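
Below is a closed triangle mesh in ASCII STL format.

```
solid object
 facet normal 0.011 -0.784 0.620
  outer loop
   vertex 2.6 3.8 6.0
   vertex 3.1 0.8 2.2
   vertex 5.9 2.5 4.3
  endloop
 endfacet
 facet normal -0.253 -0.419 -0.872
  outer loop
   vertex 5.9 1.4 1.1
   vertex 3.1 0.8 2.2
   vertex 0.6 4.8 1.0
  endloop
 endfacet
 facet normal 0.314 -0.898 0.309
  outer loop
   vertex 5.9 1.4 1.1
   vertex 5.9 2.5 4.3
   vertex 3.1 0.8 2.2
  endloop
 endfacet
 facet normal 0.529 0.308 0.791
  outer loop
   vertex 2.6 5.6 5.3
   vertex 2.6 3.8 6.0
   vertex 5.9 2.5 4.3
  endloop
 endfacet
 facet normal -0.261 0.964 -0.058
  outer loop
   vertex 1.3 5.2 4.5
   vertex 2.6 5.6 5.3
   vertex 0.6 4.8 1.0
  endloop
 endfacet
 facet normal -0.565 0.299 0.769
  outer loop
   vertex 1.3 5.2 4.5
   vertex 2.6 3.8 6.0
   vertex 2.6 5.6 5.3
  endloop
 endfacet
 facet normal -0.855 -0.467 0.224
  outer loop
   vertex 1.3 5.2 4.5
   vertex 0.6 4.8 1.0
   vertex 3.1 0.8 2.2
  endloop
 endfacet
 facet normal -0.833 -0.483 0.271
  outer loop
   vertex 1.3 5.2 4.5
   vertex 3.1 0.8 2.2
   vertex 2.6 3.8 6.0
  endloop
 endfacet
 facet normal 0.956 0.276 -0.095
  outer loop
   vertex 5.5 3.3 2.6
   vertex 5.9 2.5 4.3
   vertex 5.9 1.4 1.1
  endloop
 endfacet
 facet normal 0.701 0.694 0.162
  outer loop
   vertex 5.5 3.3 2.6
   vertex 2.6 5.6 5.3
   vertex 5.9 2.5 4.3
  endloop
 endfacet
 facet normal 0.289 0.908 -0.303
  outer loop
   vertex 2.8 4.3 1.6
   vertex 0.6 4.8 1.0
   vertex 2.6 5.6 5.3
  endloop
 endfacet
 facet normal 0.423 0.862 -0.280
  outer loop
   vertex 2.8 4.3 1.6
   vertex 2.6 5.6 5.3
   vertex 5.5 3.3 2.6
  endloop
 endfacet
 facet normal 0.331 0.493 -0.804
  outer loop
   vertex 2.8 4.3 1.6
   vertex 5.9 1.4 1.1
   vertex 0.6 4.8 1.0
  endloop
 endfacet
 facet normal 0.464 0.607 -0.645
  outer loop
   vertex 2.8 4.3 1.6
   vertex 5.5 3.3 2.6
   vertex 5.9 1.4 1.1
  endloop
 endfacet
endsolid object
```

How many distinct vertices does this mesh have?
9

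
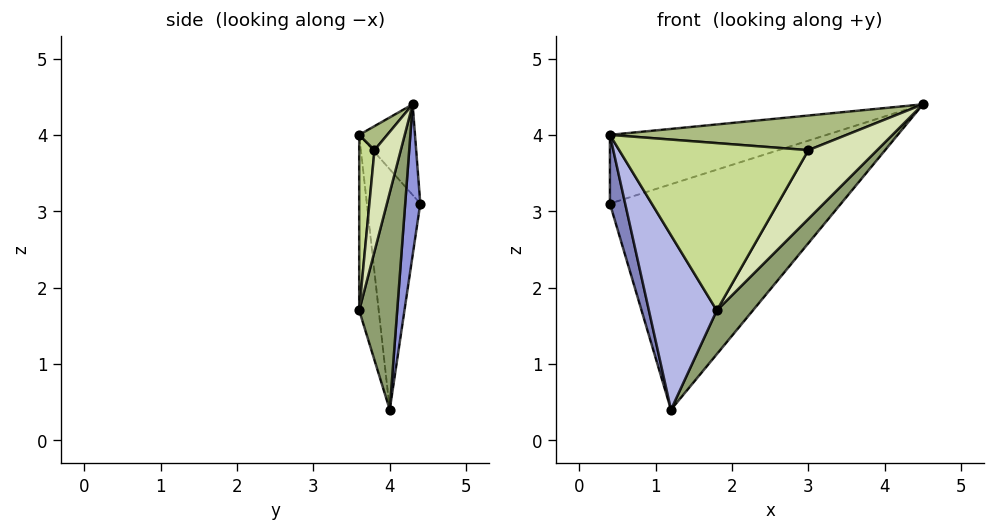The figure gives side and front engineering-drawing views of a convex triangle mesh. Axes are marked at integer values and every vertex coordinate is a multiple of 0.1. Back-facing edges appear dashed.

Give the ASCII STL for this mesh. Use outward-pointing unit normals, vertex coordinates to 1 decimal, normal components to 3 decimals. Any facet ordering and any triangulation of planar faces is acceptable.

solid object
 facet normal -0.189 0.734 0.652
  outer loop
   vertex 0.4 4.4 3.1
   vertex 0.4 3.6 4.0
   vertex 4.5 4.3 4.4
  endloop
 endfacet
 facet normal -0.934 -0.267 -0.237
  outer loop
   vertex 1.2 4.0 0.4
   vertex 0.4 3.6 4.0
   vertex 0.4 4.4 3.1
  endloop
 endfacet
 facet normal 0.065 0.990 -0.127
  outer loop
   vertex 1.2 4.0 0.4
   vertex 0.4 4.4 3.1
   vertex 4.5 4.3 4.4
  endloop
 endfacet
 facet normal -0.272 -0.948 -0.166
  outer loop
   vertex 1.8 3.6 1.7
   vertex 0.4 3.6 4.0
   vertex 1.2 4.0 0.4
  endloop
 endfacet
 facet normal 0.636 -0.604 -0.480
  outer loop
   vertex 1.8 3.6 1.7
   vertex 1.2 4.0 0.4
   vertex 4.5 4.3 4.4
  endloop
 endfacet
 facet normal 0.104 -0.876 0.471
  outer loop
   vertex 3.0 3.8 3.8
   vertex 4.5 4.3 4.4
   vertex 0.4 3.6 4.0
  endloop
 endfacet
 facet normal 0.080 -0.996 0.049
  outer loop
   vertex 3.0 3.8 3.8
   vertex 0.4 3.6 4.0
   vertex 1.8 3.6 1.7
  endloop
 endfacet
 facet normal 0.355 -0.928 -0.115
  outer loop
   vertex 3.0 3.8 3.8
   vertex 1.8 3.6 1.7
   vertex 4.5 4.3 4.4
  endloop
 endfacet
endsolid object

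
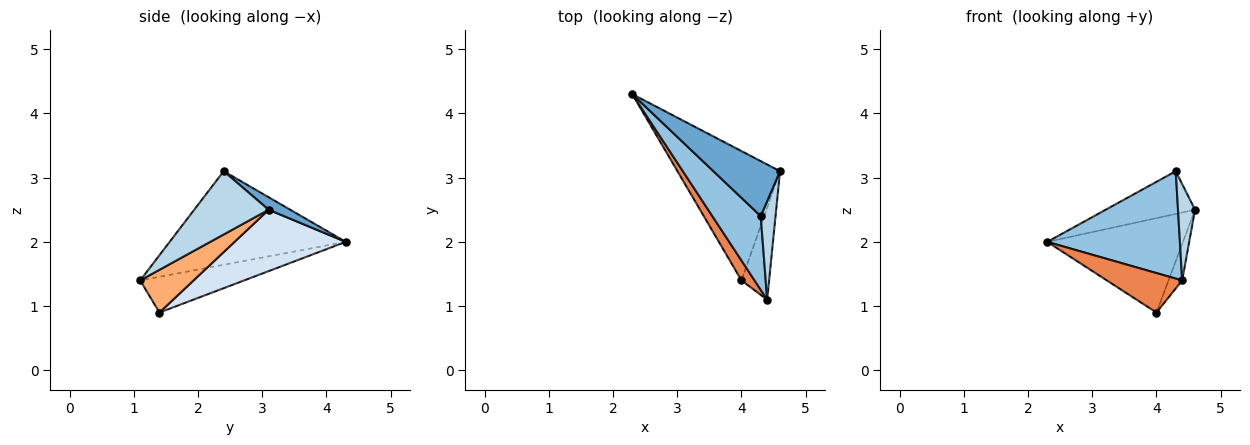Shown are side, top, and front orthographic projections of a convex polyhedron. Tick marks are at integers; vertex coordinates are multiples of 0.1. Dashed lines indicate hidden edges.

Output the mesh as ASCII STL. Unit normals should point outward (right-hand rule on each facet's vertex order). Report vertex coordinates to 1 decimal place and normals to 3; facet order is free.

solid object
 facet normal 0.147 0.607 0.781
  outer loop
   vertex 4.3 2.4 3.1
   vertex 4.6 3.1 2.5
   vertex 2.3 4.3 2.0
  endloop
 endfacet
 facet normal -0.738 -0.556 0.382
  outer loop
   vertex 4.3 2.4 3.1
   vertex 2.3 4.3 2.0
   vertex 4.4 1.1 1.4
  endloop
 endfacet
 facet normal 0.951 -0.217 0.222
  outer loop
   vertex 4.3 2.4 3.1
   vertex 4.4 1.1 1.4
   vertex 4.6 3.1 2.5
  endloop
 endfacet
 facet normal 0.435 0.531 -0.727
  outer loop
   vertex 4.0 1.4 0.9
   vertex 2.3 4.3 2.0
   vertex 4.6 3.1 2.5
  endloop
 endfacet
 facet normal -0.776 -0.563 0.284
  outer loop
   vertex 4.0 1.4 0.9
   vertex 4.4 1.1 1.4
   vertex 2.3 4.3 2.0
  endloop
 endfacet
 facet normal 0.821 0.210 -0.531
  outer loop
   vertex 4.0 1.4 0.9
   vertex 4.6 3.1 2.5
   vertex 4.4 1.1 1.4
  endloop
 endfacet
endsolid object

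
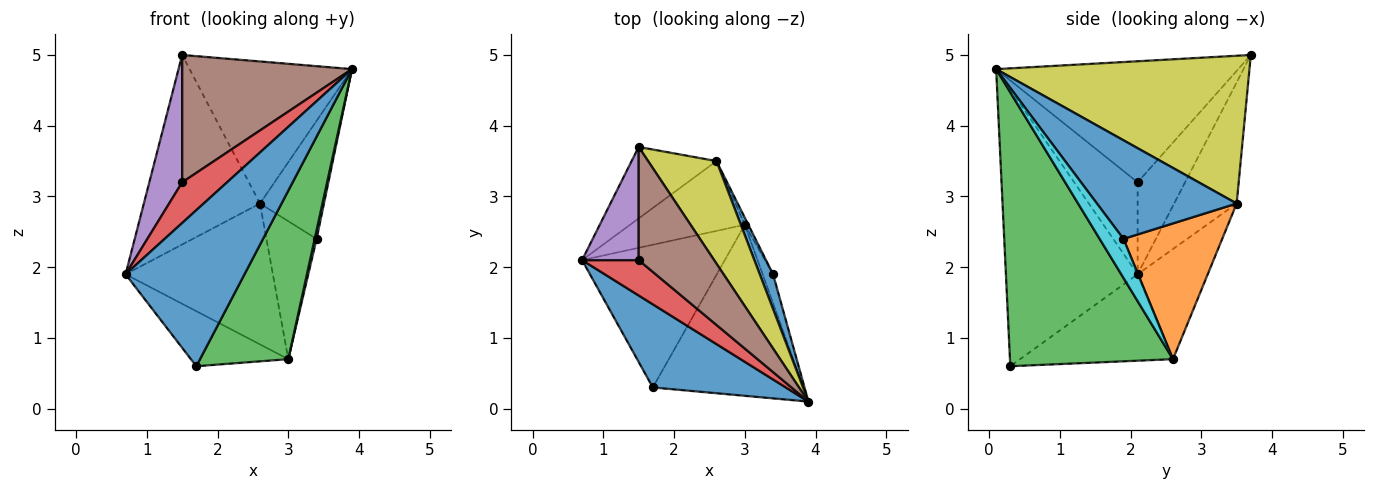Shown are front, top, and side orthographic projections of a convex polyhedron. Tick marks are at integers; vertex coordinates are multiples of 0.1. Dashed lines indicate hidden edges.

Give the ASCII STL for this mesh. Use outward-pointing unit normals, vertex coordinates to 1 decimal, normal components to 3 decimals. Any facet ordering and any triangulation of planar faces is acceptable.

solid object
 facet normal -0.699 -0.631 0.336
  outer loop
   vertex 1.7 0.3 0.6
   vertex 3.9 0.1 4.8
   vertex 0.7 2.1 1.9
  endloop
 endfacet
 facet normal -0.492 0.313 -0.812
  outer loop
   vertex 3.0 2.6 0.7
   vertex 1.7 0.3 0.6
   vertex 0.7 2.1 1.9
  endloop
 endfacet
 facet normal 0.792 -0.429 -0.435
  outer loop
   vertex 3.0 2.6 0.7
   vertex 3.9 0.1 4.8
   vertex 1.7 0.3 0.6
  endloop
 endfacet
 facet normal -0.729 -0.516 0.449
  outer loop
   vertex 1.5 2.1 3.2
   vertex 0.7 2.1 1.9
   vertex 3.9 0.1 4.8
  endloop
 endfacet
 facet normal -0.734 -0.508 0.451
  outer loop
   vertex 1.5 2.1 3.2
   vertex 1.5 3.7 5.0
   vertex 0.7 2.1 1.9
  endloop
 endfacet
 facet normal -0.729 -0.511 0.455
  outer loop
   vertex 1.5 2.1 3.2
   vertex 3.9 0.1 4.8
   vertex 1.5 3.7 5.0
  endloop
 endfacet
 facet normal -0.450 0.836 -0.315
  outer loop
   vertex 2.6 3.5 2.9
   vertex 0.7 2.1 1.9
   vertex 1.5 3.7 5.0
  endloop
 endfacet
 facet normal -0.392 0.824 -0.408
  outer loop
   vertex 2.6 3.5 2.9
   vertex 3.0 2.6 0.7
   vertex 0.7 2.1 1.9
  endloop
 endfacet
 facet normal 0.784 0.503 0.363
  outer loop
   vertex 2.6 3.5 2.9
   vertex 1.5 3.7 5.0
   vertex 3.9 0.1 4.8
  endloop
 endfacet
 facet normal 0.963 -0.077 -0.258
  outer loop
   vertex 3.4 1.9 2.4
   vertex 3.9 0.1 4.8
   vertex 3.0 2.6 0.7
  endloop
 endfacet
 facet normal 0.902 0.413 0.122
  outer loop
   vertex 3.4 1.9 2.4
   vertex 2.6 3.5 2.9
   vertex 3.9 0.1 4.8
  endloop
 endfacet
 facet normal 0.891 0.453 -0.023
  outer loop
   vertex 3.4 1.9 2.4
   vertex 3.0 2.6 0.7
   vertex 2.6 3.5 2.9
  endloop
 endfacet
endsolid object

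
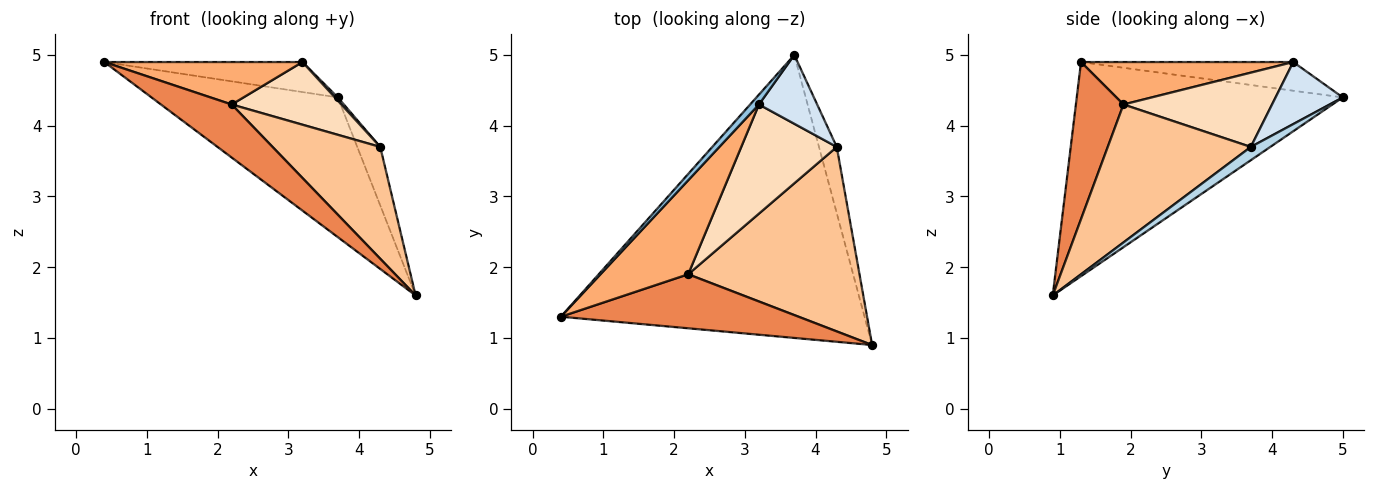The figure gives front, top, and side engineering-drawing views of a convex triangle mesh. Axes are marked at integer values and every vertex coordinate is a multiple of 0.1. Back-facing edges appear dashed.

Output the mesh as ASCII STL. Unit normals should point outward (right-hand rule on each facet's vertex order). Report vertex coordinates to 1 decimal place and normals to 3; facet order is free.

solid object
 facet normal -0.534 0.374 -0.758
  outer loop
   vertex 3.7 5.0 4.4
   vertex 4.8 0.9 1.6
   vertex 0.4 1.3 4.9
  endloop
 endfacet
 facet normal -0.713 0.666 0.219
  outer loop
   vertex 3.2 4.3 4.9
   vertex 3.7 5.0 4.4
   vertex 0.4 1.3 4.9
  endloop
 endfacet
 facet normal 0.489 0.578 -0.654
  outer loop
   vertex 4.3 3.7 3.7
   vertex 4.8 0.9 1.6
   vertex 3.7 5.0 4.4
  endloop
 endfacet
 facet normal 0.729 -0.032 0.684
  outer loop
   vertex 4.3 3.7 3.7
   vertex 3.7 5.0 4.4
   vertex 3.2 4.3 4.9
  endloop
 endfacet
 facet normal 0.426 -0.634 0.645
  outer loop
   vertex 2.2 1.9 4.3
   vertex 0.4 1.3 4.9
   vertex 4.8 0.9 1.6
  endloop
 endfacet
 facet normal 0.403 -0.377 0.834
  outer loop
   vertex 2.2 1.9 4.3
   vertex 3.2 4.3 4.9
   vertex 0.4 1.3 4.9
  endloop
 endfacet
 facet normal 0.567 -0.427 0.704
  outer loop
   vertex 2.2 1.9 4.3
   vertex 4.8 0.9 1.6
   vertex 4.3 3.7 3.7
  endloop
 endfacet
 facet normal 0.559 -0.413 0.719
  outer loop
   vertex 2.2 1.9 4.3
   vertex 4.3 3.7 3.7
   vertex 3.2 4.3 4.9
  endloop
 endfacet
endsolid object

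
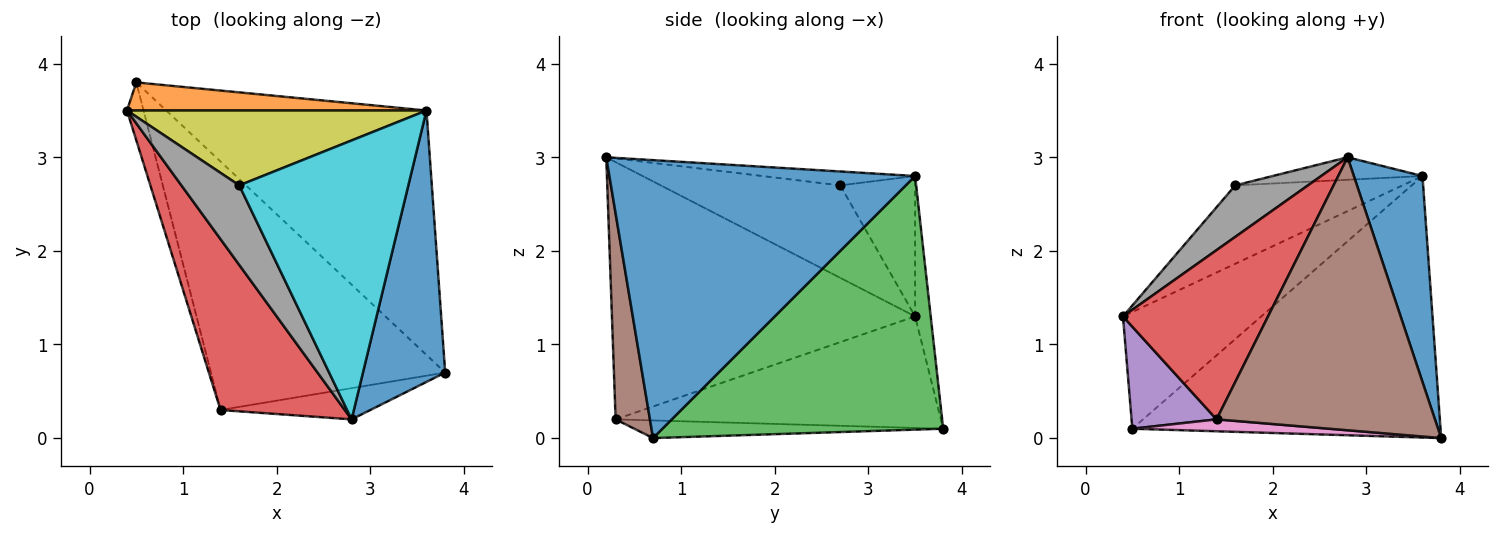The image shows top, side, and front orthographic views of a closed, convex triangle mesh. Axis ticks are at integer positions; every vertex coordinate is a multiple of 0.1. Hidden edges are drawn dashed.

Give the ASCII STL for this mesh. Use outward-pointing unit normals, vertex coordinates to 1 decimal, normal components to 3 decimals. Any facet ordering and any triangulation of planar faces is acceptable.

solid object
 facet normal 0.937 -0.210 0.277
  outer loop
   vertex 3.6 3.5 2.8
   vertex 2.8 0.2 3.0
   vertex 3.8 0.7 0.0
  endloop
 endfacet
 facet normal -0.109 0.966 0.233
  outer loop
   vertex 3.6 3.5 2.8
   vertex 0.5 3.8 0.1
   vertex 0.4 3.5 1.3
  endloop
 endfacet
 facet normal 0.554 0.608 -0.569
  outer loop
   vertex 3.6 3.5 2.8
   vertex 3.8 0.7 0.0
   vertex 0.5 3.8 0.1
  endloop
 endfacet
 facet normal -0.827 -0.396 0.399
  outer loop
   vertex 1.4 0.3 0.2
   vertex 2.8 0.2 3.0
   vertex 0.4 3.5 1.3
  endloop
 endfacet
 facet normal -0.958 -0.250 -0.142
  outer loop
   vertex 1.4 0.3 0.2
   vertex 0.4 3.5 1.3
   vertex 0.5 3.8 0.1
  endloop
 endfacet
 facet normal 0.154 -0.982 -0.112
  outer loop
   vertex 1.4 0.3 0.2
   vertex 3.8 0.7 0.0
   vertex 2.8 0.2 3.0
  endloop
 endfacet
 facet normal -0.075 -0.048 -0.996
  outer loop
   vertex 1.4 0.3 0.2
   vertex 0.5 3.8 0.1
   vertex 3.8 0.7 0.0
  endloop
 endfacet
 facet normal -0.802 -0.325 0.502
  outer loop
   vertex 1.6 2.7 2.7
   vertex 0.4 3.5 1.3
   vertex 2.8 0.2 3.0
  endloop
 endfacet
 facet normal -0.308 0.688 0.657
  outer loop
   vertex 1.6 2.7 2.7
   vertex 3.6 3.5 2.8
   vertex 0.4 3.5 1.3
  endloop
 endfacet
 facet normal -0.082 0.080 0.993
  outer loop
   vertex 1.6 2.7 2.7
   vertex 2.8 0.2 3.0
   vertex 3.6 3.5 2.8
  endloop
 endfacet
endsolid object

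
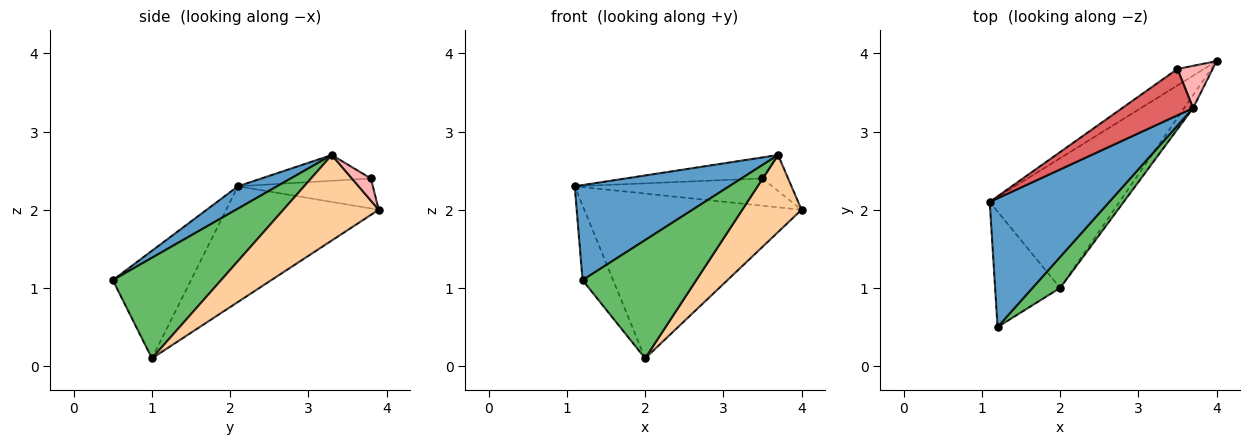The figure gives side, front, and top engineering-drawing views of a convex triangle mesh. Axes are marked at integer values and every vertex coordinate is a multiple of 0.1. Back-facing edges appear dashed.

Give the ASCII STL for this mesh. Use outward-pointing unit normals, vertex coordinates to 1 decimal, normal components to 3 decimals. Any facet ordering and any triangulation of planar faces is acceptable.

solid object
 facet normal 0.149 -0.587 0.796
  outer loop
   vertex 3.7 3.3 2.7
   vertex 1.1 2.1 2.3
   vertex 1.2 0.5 1.1
  endloop
 endfacet
 facet normal -0.483 0.688 -0.542
  outer loop
   vertex 2.0 1.0 0.1
   vertex 1.1 2.1 2.3
   vertex 4.0 3.9 2.0
  endloop
 endfacet
 facet normal -0.812 0.317 -0.491
  outer loop
   vertex 2.0 1.0 0.1
   vertex 1.2 0.5 1.1
   vertex 1.1 2.1 2.3
  endloop
 endfacet
 facet normal 0.846 -0.526 -0.088
  outer loop
   vertex 2.0 1.0 0.1
   vertex 4.0 3.9 2.0
   vertex 3.7 3.3 2.7
  endloop
 endfacet
 facet normal 0.678 -0.711 0.186
  outer loop
   vertex 2.0 1.0 0.1
   vertex 3.7 3.3 2.7
   vertex 1.2 0.5 1.1
  endloop
 endfacet
 facet normal -0.505 0.739 -0.446
  outer loop
   vertex 3.5 3.8 2.4
   vertex 4.0 3.9 2.0
   vertex 1.1 2.1 2.3
  endloop
 endfacet
 facet normal -0.314 0.393 0.864
  outer loop
   vertex 3.5 3.8 2.4
   vertex 1.1 2.1 2.3
   vertex 3.7 3.3 2.7
  endloop
 endfacet
 facet normal 0.432 0.585 0.686
  outer loop
   vertex 3.5 3.8 2.4
   vertex 3.7 3.3 2.7
   vertex 4.0 3.9 2.0
  endloop
 endfacet
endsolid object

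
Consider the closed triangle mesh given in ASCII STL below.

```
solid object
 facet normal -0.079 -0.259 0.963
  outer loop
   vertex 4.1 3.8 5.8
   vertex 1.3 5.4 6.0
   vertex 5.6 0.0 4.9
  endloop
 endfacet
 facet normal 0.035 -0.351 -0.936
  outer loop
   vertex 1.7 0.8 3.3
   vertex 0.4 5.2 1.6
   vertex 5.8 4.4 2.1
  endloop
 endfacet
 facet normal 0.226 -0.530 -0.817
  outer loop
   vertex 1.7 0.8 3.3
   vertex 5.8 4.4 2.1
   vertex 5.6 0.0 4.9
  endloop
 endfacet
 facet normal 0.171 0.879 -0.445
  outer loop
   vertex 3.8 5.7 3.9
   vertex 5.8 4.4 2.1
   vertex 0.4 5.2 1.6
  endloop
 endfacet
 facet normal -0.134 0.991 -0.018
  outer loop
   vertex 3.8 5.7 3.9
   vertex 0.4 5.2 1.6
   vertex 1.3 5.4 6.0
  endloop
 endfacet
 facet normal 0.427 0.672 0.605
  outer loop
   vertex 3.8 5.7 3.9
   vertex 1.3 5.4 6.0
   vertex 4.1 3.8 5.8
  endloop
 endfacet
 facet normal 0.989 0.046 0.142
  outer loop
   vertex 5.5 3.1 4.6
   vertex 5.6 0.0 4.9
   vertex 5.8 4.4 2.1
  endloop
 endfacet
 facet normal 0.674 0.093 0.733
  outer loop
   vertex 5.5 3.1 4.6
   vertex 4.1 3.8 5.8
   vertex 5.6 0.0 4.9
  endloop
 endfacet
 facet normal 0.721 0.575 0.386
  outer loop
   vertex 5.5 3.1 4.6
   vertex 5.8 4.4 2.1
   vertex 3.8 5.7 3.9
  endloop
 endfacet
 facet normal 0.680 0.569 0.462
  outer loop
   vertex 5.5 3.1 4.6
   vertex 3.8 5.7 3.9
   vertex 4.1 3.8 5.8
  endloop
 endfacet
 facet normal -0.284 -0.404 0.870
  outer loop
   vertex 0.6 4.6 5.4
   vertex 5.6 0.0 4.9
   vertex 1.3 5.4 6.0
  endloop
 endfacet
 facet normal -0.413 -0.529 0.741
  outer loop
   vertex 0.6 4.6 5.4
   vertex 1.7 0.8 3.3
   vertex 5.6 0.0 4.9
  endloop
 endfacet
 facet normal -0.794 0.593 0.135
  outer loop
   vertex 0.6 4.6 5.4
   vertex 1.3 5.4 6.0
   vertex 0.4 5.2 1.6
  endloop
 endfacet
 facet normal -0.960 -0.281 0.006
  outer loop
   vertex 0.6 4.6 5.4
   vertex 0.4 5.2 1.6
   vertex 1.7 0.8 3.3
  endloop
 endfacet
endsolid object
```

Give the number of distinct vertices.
9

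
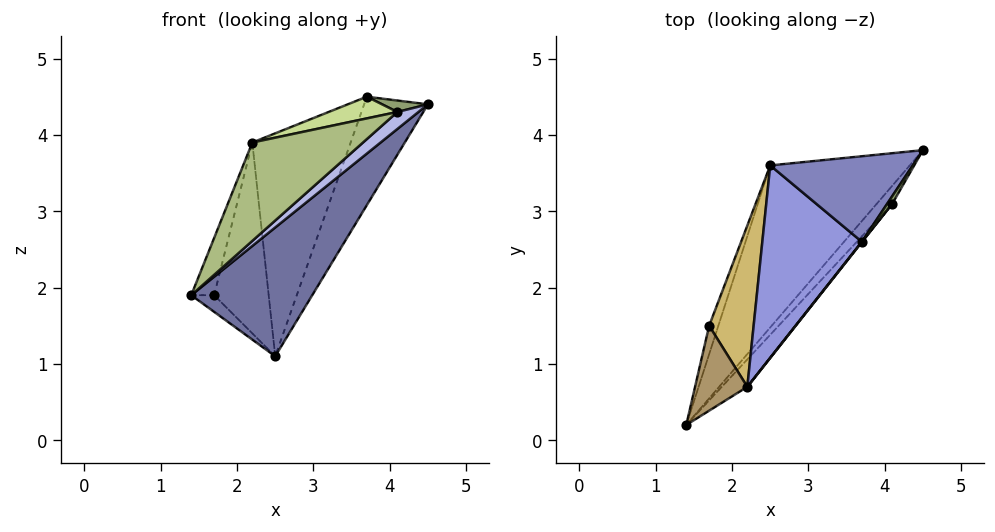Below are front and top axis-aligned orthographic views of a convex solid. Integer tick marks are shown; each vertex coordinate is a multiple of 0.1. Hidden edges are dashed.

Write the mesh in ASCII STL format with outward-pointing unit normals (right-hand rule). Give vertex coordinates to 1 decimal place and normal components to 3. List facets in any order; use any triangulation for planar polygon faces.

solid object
 facet normal 0.804 -0.370 -0.465
  outer loop
   vertex 2.5 3.6 1.1
   vertex 4.5 3.8 4.4
   vertex 1.4 0.2 1.9
  endloop
 endfacet
 facet normal -0.740 0.528 0.417
  outer loop
   vertex 3.7 2.6 4.5
   vertex 4.5 3.8 4.4
   vertex 2.5 3.6 1.1
  endloop
 endfacet
 facet normal -0.773 0.480 0.414
  outer loop
   vertex 2.2 0.7 3.9
   vertex 3.7 2.6 4.5
   vertex 2.5 3.6 1.1
  endloop
 endfacet
 facet normal 0.811 -0.402 -0.426
  outer loop
   vertex 4.1 3.1 4.3
   vertex 1.4 0.2 1.9
   vertex 4.5 3.8 4.4
  endloop
 endfacet
 facet normal 0.797 -0.503 0.335
  outer loop
   vertex 4.1 3.1 4.3
   vertex 4.5 3.8 4.4
   vertex 3.7 2.6 4.5
  endloop
 endfacet
 facet normal 0.786 -0.595 -0.166
  outer loop
   vertex 4.1 3.1 4.3
   vertex 2.2 0.7 3.9
   vertex 1.4 0.2 1.9
  endloop
 endfacet
 facet normal 0.783 -0.622 0.012
  outer loop
   vertex 4.1 3.1 4.3
   vertex 3.7 2.6 4.5
   vertex 2.2 0.7 3.9
  endloop
 endfacet
 facet normal -0.910 0.210 -0.359
  outer loop
   vertex 1.7 1.5 1.9
   vertex 2.5 3.6 1.1
   vertex 1.4 0.2 1.9
  endloop
 endfacet
 facet normal -0.924 0.213 0.316
  outer loop
   vertex 1.7 1.5 1.9
   vertex 1.4 0.2 1.9
   vertex 2.2 0.7 3.9
  endloop
 endfacet
 facet normal -0.806 0.453 0.382
  outer loop
   vertex 1.7 1.5 1.9
   vertex 2.2 0.7 3.9
   vertex 2.5 3.6 1.1
  endloop
 endfacet
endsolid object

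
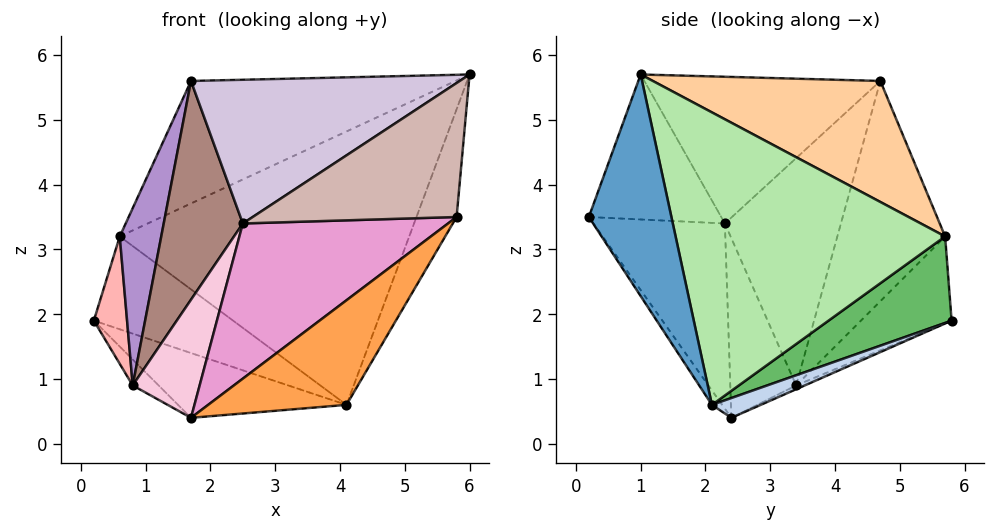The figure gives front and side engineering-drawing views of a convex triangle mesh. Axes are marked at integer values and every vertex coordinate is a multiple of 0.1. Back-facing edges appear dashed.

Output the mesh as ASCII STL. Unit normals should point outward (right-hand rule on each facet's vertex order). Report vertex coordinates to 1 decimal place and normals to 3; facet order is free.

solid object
 facet normal 0.874 0.425 -0.234
  outer loop
   vertex 4.1 2.1 0.6
   vertex 6.0 1.0 5.7
   vertex 5.8 0.2 3.5
  endloop
 endfacet
 facet normal 0.130 0.448 -0.885
  outer loop
   vertex 4.1 2.1 0.6
   vertex 1.7 2.4 0.4
   vertex 0.2 5.8 1.9
  endloop
 endfacet
 facet normal -0.063 -0.851 -0.521
  outer loop
   vertex 4.1 2.1 0.6
   vertex 5.8 0.2 3.5
   vertex 1.7 2.4 0.4
  endloop
 endfacet
 facet normal 0.652 0.758 0.017
  outer loop
   vertex 0.6 5.7 3.2
   vertex 1.7 4.7 5.6
   vertex 6.0 1.0 5.7
  endloop
 endfacet
 facet normal 0.655 0.741 -0.145
  outer loop
   vertex 0.6 5.7 3.2
   vertex 4.1 2.1 0.6
   vertex 0.2 5.8 1.9
  endloop
 endfacet
 facet normal 0.678 0.729 -0.096
  outer loop
   vertex 0.6 5.7 3.2
   vertex 6.0 1.0 5.7
   vertex 4.1 2.1 0.6
  endloop
 endfacet
 facet normal -0.119 0.356 -0.927
  outer loop
   vertex 0.8 3.4 0.9
   vertex 0.2 5.8 1.9
   vertex 1.7 2.4 0.4
  endloop
 endfacet
 facet normal -0.908 -0.333 0.254
  outer loop
   vertex 0.8 3.4 0.9
   vertex 0.6 5.7 3.2
   vertex 0.2 5.8 1.9
  endloop
 endfacet
 facet normal -0.899 -0.346 0.268
  outer loop
   vertex 0.8 3.4 0.9
   vertex 1.7 4.7 5.6
   vertex 0.6 5.7 3.2
  endloop
 endfacet
 facet normal -0.571 -0.650 0.501
  outer loop
   vertex 2.5 2.3 3.4
   vertex 6.0 1.0 5.7
   vertex 1.7 4.7 5.6
  endloop
 endfacet
 facet normal -0.788 -0.537 0.300
  outer loop
   vertex 2.5 2.3 3.4
   vertex 1.7 4.7 5.6
   vertex 0.8 3.4 0.9
  endloop
 endfacet
 facet normal -0.513 -0.791 0.334
  outer loop
   vertex 2.5 2.3 3.4
   vertex 5.8 0.2 3.5
   vertex 6.0 1.0 5.7
  endloop
 endfacet
 facet normal -0.536 -0.836 0.115
  outer loop
   vertex 2.5 2.3 3.4
   vertex 1.7 2.4 0.4
   vertex 5.8 0.2 3.5
  endloop
 endfacet
 facet normal -0.692 -0.704 0.161
  outer loop
   vertex 2.5 2.3 3.4
   vertex 0.8 3.4 0.9
   vertex 1.7 2.4 0.4
  endloop
 endfacet
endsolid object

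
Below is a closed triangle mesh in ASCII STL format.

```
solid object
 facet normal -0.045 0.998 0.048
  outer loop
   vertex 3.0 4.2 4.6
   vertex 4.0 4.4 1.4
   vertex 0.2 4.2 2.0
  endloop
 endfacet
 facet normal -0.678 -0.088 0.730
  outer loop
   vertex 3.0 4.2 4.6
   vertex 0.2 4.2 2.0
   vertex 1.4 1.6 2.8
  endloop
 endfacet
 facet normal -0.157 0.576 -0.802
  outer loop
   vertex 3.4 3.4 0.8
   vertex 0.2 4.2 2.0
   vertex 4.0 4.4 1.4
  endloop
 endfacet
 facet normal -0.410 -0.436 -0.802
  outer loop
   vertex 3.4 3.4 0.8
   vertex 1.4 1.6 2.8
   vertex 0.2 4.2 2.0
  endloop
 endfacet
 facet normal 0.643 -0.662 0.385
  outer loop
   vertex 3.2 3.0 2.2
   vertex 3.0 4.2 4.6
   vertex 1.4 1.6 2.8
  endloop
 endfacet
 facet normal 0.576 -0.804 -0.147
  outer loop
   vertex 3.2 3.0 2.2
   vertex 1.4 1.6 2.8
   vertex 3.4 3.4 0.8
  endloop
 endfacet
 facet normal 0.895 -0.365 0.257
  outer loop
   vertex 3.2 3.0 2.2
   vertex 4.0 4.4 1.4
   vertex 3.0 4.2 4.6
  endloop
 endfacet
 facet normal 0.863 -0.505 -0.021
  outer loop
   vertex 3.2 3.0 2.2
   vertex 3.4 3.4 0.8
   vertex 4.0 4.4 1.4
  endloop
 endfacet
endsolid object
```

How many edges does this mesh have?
12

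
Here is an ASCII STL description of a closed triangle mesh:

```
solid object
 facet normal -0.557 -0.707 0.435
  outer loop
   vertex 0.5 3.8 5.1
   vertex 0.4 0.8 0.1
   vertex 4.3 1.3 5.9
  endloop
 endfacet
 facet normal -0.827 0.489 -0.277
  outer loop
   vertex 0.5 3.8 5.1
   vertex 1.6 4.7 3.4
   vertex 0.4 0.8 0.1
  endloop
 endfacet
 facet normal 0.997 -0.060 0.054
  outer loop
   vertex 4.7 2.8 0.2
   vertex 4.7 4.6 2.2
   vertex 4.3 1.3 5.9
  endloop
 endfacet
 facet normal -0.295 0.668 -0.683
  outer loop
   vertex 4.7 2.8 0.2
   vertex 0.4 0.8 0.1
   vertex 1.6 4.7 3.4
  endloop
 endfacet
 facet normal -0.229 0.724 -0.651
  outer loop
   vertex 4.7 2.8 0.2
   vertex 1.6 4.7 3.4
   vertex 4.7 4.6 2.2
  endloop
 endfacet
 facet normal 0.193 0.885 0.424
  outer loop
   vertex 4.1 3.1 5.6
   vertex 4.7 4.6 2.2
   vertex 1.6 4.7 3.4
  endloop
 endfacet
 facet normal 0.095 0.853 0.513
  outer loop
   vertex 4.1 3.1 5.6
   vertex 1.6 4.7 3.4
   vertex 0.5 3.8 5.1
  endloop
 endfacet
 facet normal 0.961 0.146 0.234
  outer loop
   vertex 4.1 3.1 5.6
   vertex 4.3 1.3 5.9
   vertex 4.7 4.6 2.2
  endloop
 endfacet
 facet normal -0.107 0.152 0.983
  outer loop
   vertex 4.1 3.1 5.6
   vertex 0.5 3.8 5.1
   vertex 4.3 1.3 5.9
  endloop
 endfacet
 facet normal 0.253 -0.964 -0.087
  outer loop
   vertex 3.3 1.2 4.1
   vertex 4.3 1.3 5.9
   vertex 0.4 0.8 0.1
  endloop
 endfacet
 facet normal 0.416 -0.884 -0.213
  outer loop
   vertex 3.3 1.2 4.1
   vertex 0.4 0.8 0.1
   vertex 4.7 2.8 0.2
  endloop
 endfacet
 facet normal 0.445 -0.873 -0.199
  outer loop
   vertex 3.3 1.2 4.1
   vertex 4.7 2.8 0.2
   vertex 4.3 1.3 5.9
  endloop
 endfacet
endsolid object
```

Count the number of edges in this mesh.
18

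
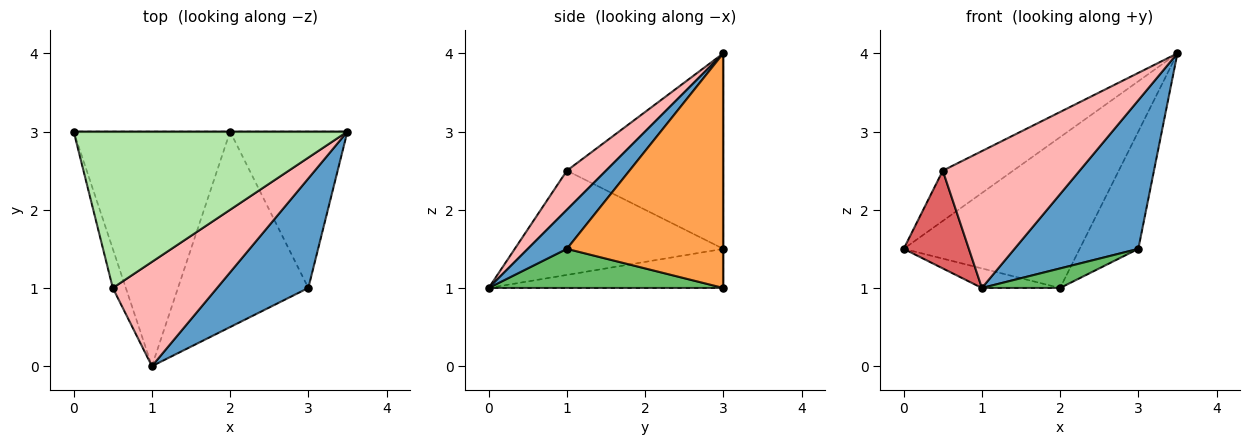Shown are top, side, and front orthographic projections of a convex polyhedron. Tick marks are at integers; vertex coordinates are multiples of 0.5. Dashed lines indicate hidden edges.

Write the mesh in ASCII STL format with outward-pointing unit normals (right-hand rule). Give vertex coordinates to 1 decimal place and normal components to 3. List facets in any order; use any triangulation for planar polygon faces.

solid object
 facet normal 0.246 -0.780 0.575
  outer loop
   vertex 3.0 1.0 1.5
   vertex 3.5 3.0 4.0
   vertex 1.0 0.0 1.0
  endloop
 endfacet
 facet normal 0.000 1.000 0.000
  outer loop
   vertex 2.0 3.0 1.0
   vertex 0.0 3.0 1.5
   vertex 3.5 3.0 4.0
  endloop
 endfacet
 facet normal 0.848 0.318 -0.424
  outer loop
   vertex 2.0 3.0 1.0
   vertex 3.5 3.0 4.0
   vertex 3.0 1.0 1.5
  endloop
 endfacet
 facet normal -0.242 0.081 -0.967
  outer loop
   vertex 2.0 3.0 1.0
   vertex 1.0 0.0 1.0
   vertex 0.0 3.0 1.5
  endloop
 endfacet
 facet normal 0.286 -0.095 -0.953
  outer loop
   vertex 2.0 3.0 1.0
   vertex 3.0 1.0 1.5
   vertex 1.0 0.0 1.0
  endloop
 endfacet
 facet normal -0.562 0.253 0.787
  outer loop
   vertex 0.5 1.0 2.5
   vertex 3.5 3.0 4.0
   vertex 0.0 3.0 1.5
  endloop
 endfacet
 facet normal -0.948 -0.296 -0.118
  outer loop
   vertex 0.5 1.0 2.5
   vertex 0.0 3.0 1.5
   vertex 1.0 0.0 1.0
  endloop
 endfacet
 facet normal 0.222 -0.776 0.591
  outer loop
   vertex 0.5 1.0 2.5
   vertex 1.0 0.0 1.0
   vertex 3.5 3.0 4.0
  endloop
 endfacet
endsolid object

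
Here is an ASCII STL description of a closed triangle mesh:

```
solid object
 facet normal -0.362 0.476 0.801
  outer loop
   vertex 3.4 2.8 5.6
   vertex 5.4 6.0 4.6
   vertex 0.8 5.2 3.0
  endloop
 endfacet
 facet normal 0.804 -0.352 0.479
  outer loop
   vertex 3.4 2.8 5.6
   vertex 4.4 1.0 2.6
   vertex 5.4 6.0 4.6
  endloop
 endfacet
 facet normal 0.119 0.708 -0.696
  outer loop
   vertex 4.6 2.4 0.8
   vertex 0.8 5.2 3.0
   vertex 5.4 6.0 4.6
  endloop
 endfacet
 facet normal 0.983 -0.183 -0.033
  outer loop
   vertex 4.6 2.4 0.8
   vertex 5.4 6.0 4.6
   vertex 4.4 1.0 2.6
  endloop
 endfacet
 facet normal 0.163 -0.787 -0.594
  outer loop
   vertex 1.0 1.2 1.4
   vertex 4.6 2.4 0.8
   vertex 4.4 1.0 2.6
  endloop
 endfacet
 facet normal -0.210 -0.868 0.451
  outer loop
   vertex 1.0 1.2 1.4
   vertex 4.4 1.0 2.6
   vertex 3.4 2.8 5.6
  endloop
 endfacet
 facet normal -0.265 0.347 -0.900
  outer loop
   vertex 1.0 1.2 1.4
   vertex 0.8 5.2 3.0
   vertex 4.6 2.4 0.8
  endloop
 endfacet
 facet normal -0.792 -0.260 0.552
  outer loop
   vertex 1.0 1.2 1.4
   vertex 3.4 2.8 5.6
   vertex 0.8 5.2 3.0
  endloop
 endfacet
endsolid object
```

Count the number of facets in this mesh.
8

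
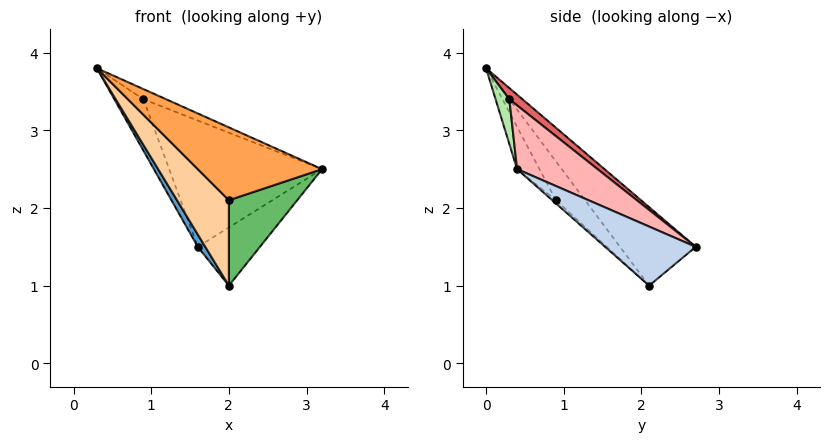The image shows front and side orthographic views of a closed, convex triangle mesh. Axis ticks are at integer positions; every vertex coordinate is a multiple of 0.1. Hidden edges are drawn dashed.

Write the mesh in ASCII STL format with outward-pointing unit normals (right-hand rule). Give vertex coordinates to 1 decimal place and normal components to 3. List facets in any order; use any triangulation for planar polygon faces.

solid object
 facet normal -0.824 -0.081 -0.561
  outer loop
   vertex 2.0 2.1 1.0
   vertex 0.3 0.0 3.8
   vertex 1.6 2.7 1.5
  endloop
 endfacet
 facet normal 0.825 0.565 -0.019
  outer loop
   vertex 2.0 2.1 1.0
   vertex 1.6 2.7 1.5
   vertex 3.2 0.4 2.5
  endloop
 endfacet
 facet normal -0.145 -0.807 -0.573
  outer loop
   vertex 2.0 0.9 2.1
   vertex 3.2 0.4 2.5
   vertex 0.3 0.0 3.8
  endloop
 endfacet
 facet normal -0.355 -0.632 -0.689
  outer loop
   vertex 2.0 0.9 2.1
   vertex 0.3 0.0 3.8
   vertex 2.0 2.1 1.0
  endloop
 endfacet
 facet normal -0.036 -0.675 -0.737
  outer loop
   vertex 2.0 0.9 2.1
   vertex 2.0 2.1 1.0
   vertex 3.2 0.4 2.5
  endloop
 endfacet
 facet normal 0.298 0.493 0.817
  outer loop
   vertex 0.9 0.3 3.4
   vertex 0.3 0.0 3.8
   vertex 3.2 0.4 2.5
  endloop
 endfacet
 facet normal 0.252 0.555 0.793
  outer loop
   vertex 0.9 0.3 3.4
   vertex 1.6 2.7 1.5
   vertex 0.3 0.0 3.8
  endloop
 endfacet
 facet normal 0.286 0.542 0.790
  outer loop
   vertex 0.9 0.3 3.4
   vertex 3.2 0.4 2.5
   vertex 1.6 2.7 1.5
  endloop
 endfacet
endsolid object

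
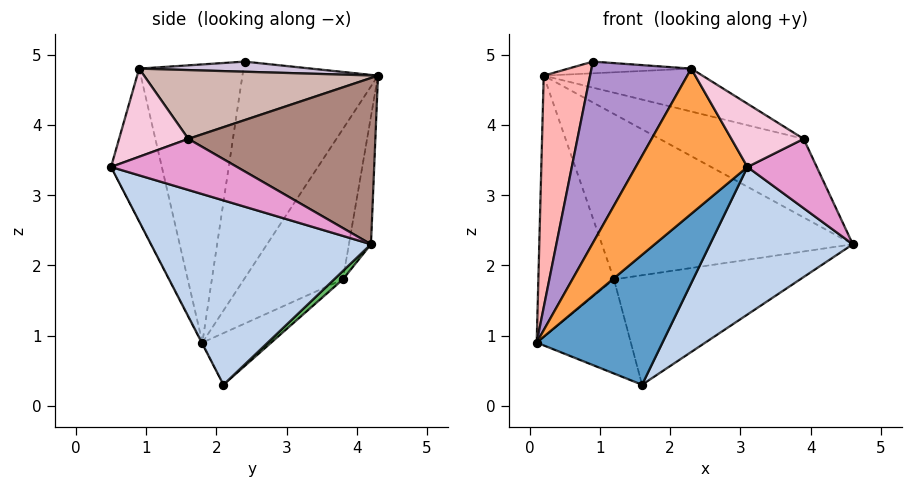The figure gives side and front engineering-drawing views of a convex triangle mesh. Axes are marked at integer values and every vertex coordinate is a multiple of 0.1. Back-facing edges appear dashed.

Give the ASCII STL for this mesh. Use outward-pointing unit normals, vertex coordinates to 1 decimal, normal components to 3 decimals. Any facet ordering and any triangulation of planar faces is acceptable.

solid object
 facet normal -0.005 -0.890 -0.457
  outer loop
   vertex 1.6 2.1 0.3
   vertex 3.1 0.5 3.4
   vertex 0.1 1.8 0.9
  endloop
 endfacet
 facet normal 0.691 -0.449 -0.566
  outer loop
   vertex 1.6 2.1 0.3
   vertex 4.6 4.2 2.3
   vertex 3.1 0.5 3.4
  endloop
 endfacet
 facet normal -0.414 -0.910 0.023
  outer loop
   vertex 2.3 0.9 4.8
   vertex 0.1 1.8 0.9
   vertex 3.1 0.5 3.4
  endloop
 endfacet
 facet normal -0.086 0.976 -0.198
  outer loop
   vertex 1.2 3.8 1.8
   vertex 0.2 4.3 4.7
   vertex 4.6 4.2 2.3
  endloop
 endfacet
 facet normal 0.031 0.665 -0.746
  outer loop
   vertex 1.2 3.8 1.8
   vertex 4.6 4.2 2.3
   vertex 1.6 2.1 0.3
  endloop
 endfacet
 facet normal -0.743 0.568 -0.354
  outer loop
   vertex 1.2 3.8 1.8
   vertex 0.1 1.8 0.9
   vertex 0.2 4.3 4.7
  endloop
 endfacet
 facet normal -0.403 0.551 -0.731
  outer loop
   vertex 1.2 3.8 1.8
   vertex 1.6 2.1 0.3
   vertex 0.1 1.8 0.9
  endloop
 endfacet
 facet normal -0.921 -0.315 0.231
  outer loop
   vertex 0.9 2.4 4.9
   vertex 0.2 4.3 4.7
   vertex 0.1 1.8 0.9
  endloop
 endfacet
 facet normal -0.701 -0.671 0.241
  outer loop
   vertex 0.9 2.4 4.9
   vertex 0.1 1.8 0.9
   vertex 2.3 0.9 4.8
  endloop
 endfacet
 facet normal 0.285 0.204 0.937
  outer loop
   vertex 0.9 2.4 4.9
   vertex 2.3 0.9 4.8
   vertex 0.2 4.3 4.7
  endloop
 endfacet
 facet normal 0.455 0.350 0.819
  outer loop
   vertex 3.9 1.6 3.8
   vertex 4.6 4.2 2.3
   vertex 0.2 4.3 4.7
  endloop
 endfacet
 facet normal 0.416 0.283 0.864
  outer loop
   vertex 3.9 1.6 3.8
   vertex 0.2 4.3 4.7
   vertex 2.3 0.9 4.8
  endloop
 endfacet
 facet normal 0.806 -0.443 -0.392
  outer loop
   vertex 3.9 1.6 3.8
   vertex 3.1 0.5 3.4
   vertex 4.6 4.2 2.3
  endloop
 endfacet
 facet normal 0.593 -0.619 0.516
  outer loop
   vertex 3.9 1.6 3.8
   vertex 2.3 0.9 4.8
   vertex 3.1 0.5 3.4
  endloop
 endfacet
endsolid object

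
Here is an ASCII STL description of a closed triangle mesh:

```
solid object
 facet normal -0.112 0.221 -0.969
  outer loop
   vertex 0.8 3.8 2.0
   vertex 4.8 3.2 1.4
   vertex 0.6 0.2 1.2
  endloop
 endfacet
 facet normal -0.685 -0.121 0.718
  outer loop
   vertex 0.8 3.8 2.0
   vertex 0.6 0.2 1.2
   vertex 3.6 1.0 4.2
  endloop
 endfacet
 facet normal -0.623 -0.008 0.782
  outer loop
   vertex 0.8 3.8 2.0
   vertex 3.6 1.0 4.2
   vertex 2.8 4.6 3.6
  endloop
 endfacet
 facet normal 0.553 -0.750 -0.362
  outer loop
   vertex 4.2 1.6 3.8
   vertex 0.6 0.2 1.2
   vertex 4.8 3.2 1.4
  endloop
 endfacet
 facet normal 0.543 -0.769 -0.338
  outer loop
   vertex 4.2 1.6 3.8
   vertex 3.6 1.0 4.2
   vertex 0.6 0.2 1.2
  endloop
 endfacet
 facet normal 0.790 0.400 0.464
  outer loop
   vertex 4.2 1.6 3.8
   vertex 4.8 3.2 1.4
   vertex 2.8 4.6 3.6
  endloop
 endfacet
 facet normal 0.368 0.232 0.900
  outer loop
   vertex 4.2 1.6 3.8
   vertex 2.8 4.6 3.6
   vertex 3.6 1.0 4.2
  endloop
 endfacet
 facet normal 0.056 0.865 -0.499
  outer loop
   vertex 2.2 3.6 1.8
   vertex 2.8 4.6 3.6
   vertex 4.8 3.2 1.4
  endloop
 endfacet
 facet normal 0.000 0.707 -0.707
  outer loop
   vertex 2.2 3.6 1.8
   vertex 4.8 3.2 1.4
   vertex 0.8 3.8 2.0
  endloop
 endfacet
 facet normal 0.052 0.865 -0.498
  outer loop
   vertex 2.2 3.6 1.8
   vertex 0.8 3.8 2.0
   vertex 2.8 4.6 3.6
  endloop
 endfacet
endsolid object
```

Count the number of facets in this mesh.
10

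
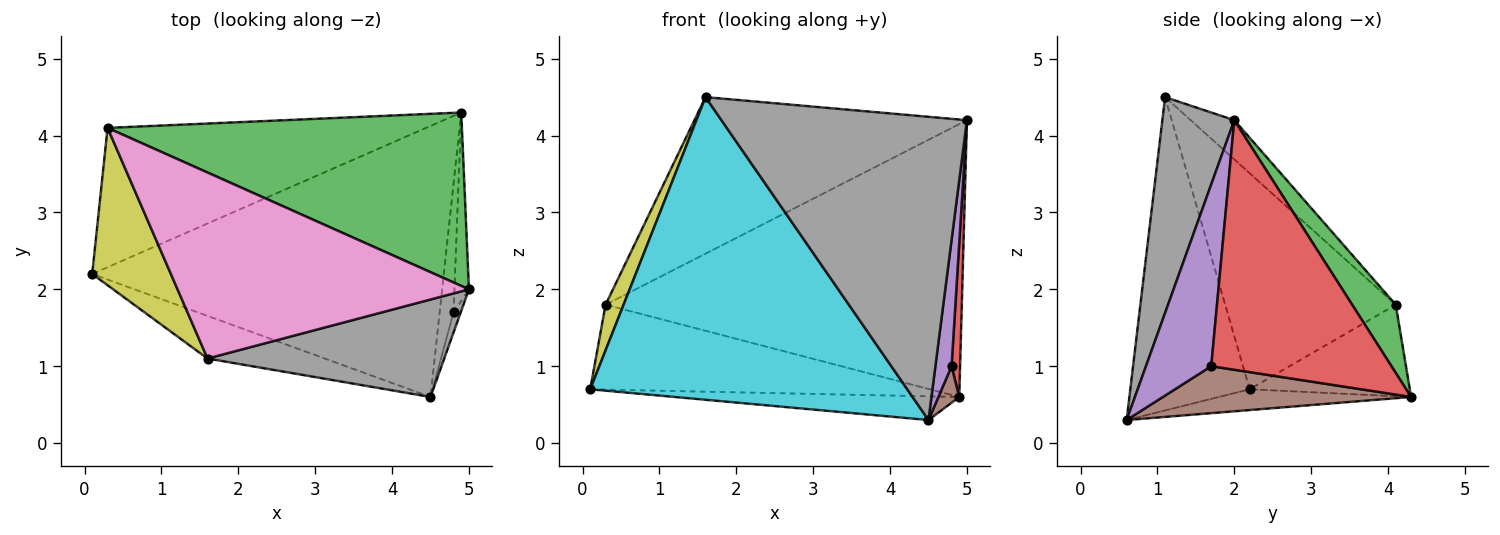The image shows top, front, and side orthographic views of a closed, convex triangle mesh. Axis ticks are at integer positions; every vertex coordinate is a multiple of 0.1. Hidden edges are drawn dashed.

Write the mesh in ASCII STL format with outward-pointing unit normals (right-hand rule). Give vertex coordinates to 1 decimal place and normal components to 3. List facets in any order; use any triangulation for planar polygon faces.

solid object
 facet normal -0.059 0.087 -0.994
  outer loop
   vertex 4.5 0.6 0.3
   vertex 0.1 2.2 0.7
   vertex 4.9 4.3 0.6
  endloop
 endfacet
 facet normal -0.238 0.505 -0.829
  outer loop
   vertex 0.3 4.1 1.8
   vertex 4.9 4.3 0.6
   vertex 0.1 2.2 0.7
  endloop
 endfacet
 facet normal 0.103 0.840 0.534
  outer loop
   vertex 0.3 4.1 1.8
   vertex 5.0 2.0 4.2
   vertex 4.9 4.3 0.6
  endloop
 endfacet
 facet normal 0.997 -0.047 -0.058
  outer loop
   vertex 4.8 1.7 1.0
   vertex 4.9 4.3 0.6
   vertex 5.0 2.0 4.2
  endloop
 endfacet
 facet normal 0.970 -0.240 -0.038
  outer loop
   vertex 4.8 1.7 1.0
   vertex 5.0 2.0 4.2
   vertex 4.5 0.6 0.3
  endloop
 endfacet
 facet normal 0.956 -0.080 -0.283
  outer loop
   vertex 4.8 1.7 1.0
   vertex 4.5 0.6 0.3
   vertex 4.9 4.3 0.6
  endloop
 endfacet
 facet normal -0.102 0.641 0.761
  outer loop
   vertex 1.6 1.1 4.5
   vertex 5.0 2.0 4.2
   vertex 0.3 4.1 1.8
  endloop
 endfacet
 facet normal 0.269 -0.917 0.295
  outer loop
   vertex 1.6 1.1 4.5
   vertex 4.5 0.6 0.3
   vertex 5.0 2.0 4.2
  endloop
 endfacet
 facet normal -0.935 -0.099 0.341
  outer loop
   vertex 1.6 1.1 4.5
   vertex 0.3 4.1 1.8
   vertex 0.1 2.2 0.7
  endloop
 endfacet
 facet normal -0.349 -0.928 -0.131
  outer loop
   vertex 1.6 1.1 4.5
   vertex 0.1 2.2 0.7
   vertex 4.5 0.6 0.3
  endloop
 endfacet
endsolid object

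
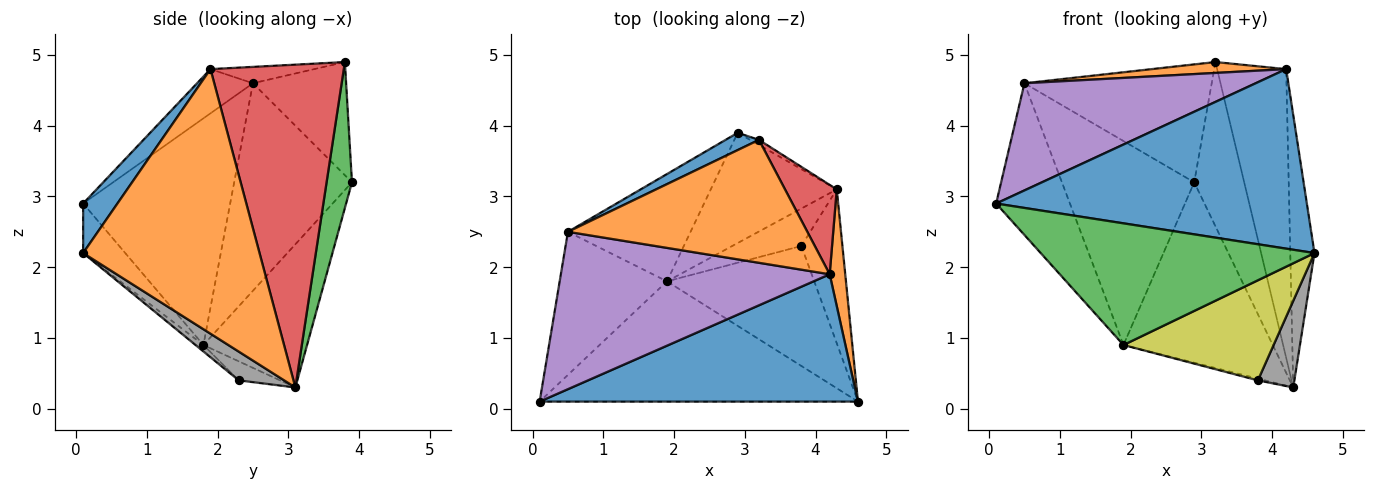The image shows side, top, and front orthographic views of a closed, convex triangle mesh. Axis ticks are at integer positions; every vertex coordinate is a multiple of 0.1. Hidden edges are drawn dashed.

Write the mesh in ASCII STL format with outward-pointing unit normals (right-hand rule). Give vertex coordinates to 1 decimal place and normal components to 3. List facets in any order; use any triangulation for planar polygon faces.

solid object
 facet normal 0.090 -0.812 0.576
  outer loop
   vertex 4.2 1.9 4.8
   vertex 0.1 0.1 2.9
   vertex 4.6 0.1 2.2
  endloop
 endfacet
 facet normal 0.989 0.136 0.058
  outer loop
   vertex 4.2 1.9 4.8
   vertex 4.6 0.1 2.2
   vertex 4.3 3.1 0.3
  endloop
 endfacet
 facet normal -0.109 -0.707 -0.699
  outer loop
   vertex 1.9 1.8 0.9
   vertex 4.6 0.1 2.2
   vertex 0.1 0.1 2.9
  endloop
 endfacet
 facet normal -0.510 0.734 -0.449
  outer loop
   vertex 1.9 1.8 0.9
   vertex 2.9 3.9 3.2
   vertex 4.3 3.1 0.3
  endloop
 endfacet
 facet normal -0.135 -0.558 0.819
  outer loop
   vertex 0.5 2.5 4.6
   vertex 0.1 0.1 2.9
   vertex 4.2 1.9 4.8
  endloop
 endfacet
 facet normal -0.823 0.413 -0.390
  outer loop
   vertex 0.5 2.5 4.6
   vertex 1.9 1.8 0.9
   vertex 0.1 0.1 2.9
  endloop
 endfacet
 facet normal -0.619 0.695 -0.366
  outer loop
   vertex 0.5 2.5 4.6
   vertex 2.9 3.9 3.2
   vertex 1.9 1.8 0.9
  endloop
 endfacet
 facet normal 0.521 -0.419 -0.744
  outer loop
   vertex 3.8 2.3 0.4
   vertex 4.3 3.1 0.3
   vertex 4.6 0.1 2.2
  endloop
 endfacet
 facet normal -0.034 -0.640 -0.768
  outer loop
   vertex 3.8 2.3 0.4
   vertex 4.6 0.1 2.2
   vertex 1.9 1.8 0.9
  endloop
 endfacet
 facet normal -0.265 0.045 -0.963
  outer loop
   vertex 3.8 2.3 0.4
   vertex 1.9 1.8 0.9
   vertex 4.3 3.1 0.3
  endloop
 endfacet
 facet normal -0.442 0.888 0.130
  outer loop
   vertex 3.2 3.8 4.9
   vertex 2.9 3.9 3.2
   vertex 0.5 2.5 4.6
  endloop
 endfacet
 facet normal -0.068 -0.088 0.994
  outer loop
   vertex 3.2 3.8 4.9
   vertex 0.5 2.5 4.6
   vertex 4.2 1.9 4.8
  endloop
 endfacet
 facet normal 0.453 0.891 -0.027
  outer loop
   vertex 3.2 3.8 4.9
   vertex 4.3 3.1 0.3
   vertex 2.9 3.9 3.2
  endloop
 endfacet
 facet normal 0.879 0.455 0.141
  outer loop
   vertex 3.2 3.8 4.9
   vertex 4.2 1.9 4.8
   vertex 4.3 3.1 0.3
  endloop
 endfacet
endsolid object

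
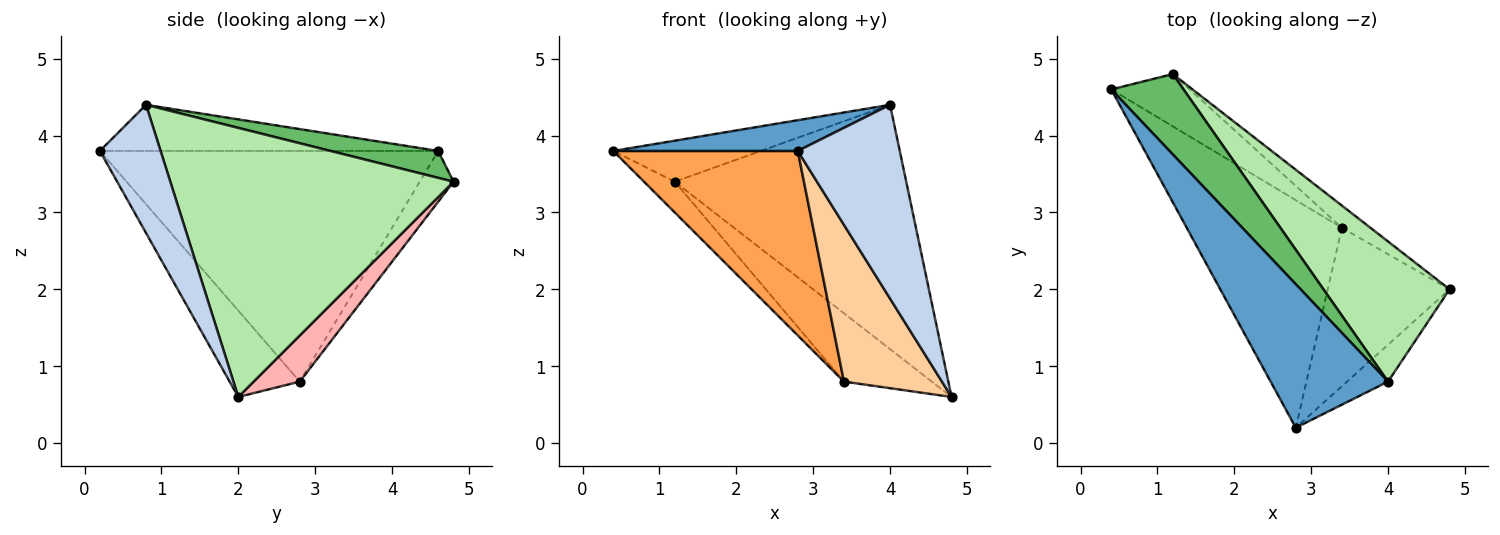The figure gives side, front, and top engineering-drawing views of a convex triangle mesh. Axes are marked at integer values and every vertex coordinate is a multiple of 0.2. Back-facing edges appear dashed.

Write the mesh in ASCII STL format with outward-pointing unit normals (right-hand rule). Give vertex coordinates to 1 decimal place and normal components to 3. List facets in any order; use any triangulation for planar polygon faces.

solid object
 facet normal -0.359 -0.196 0.913
  outer loop
   vertex 4.0 0.8 4.4
   vertex 0.4 4.6 3.8
   vertex 2.8 0.2 3.8
  endloop
 endfacet
 facet normal 0.505 -0.848 -0.162
  outer loop
   vertex 4.0 0.8 4.4
   vertex 2.8 0.2 3.8
   vertex 4.8 2.0 0.6
  endloop
 endfacet
 facet normal -0.756 -0.412 -0.509
  outer loop
   vertex 3.4 2.8 0.8
   vertex 2.8 0.2 3.8
   vertex 0.4 4.6 3.8
  endloop
 endfacet
 facet normal -0.450 -0.628 -0.635
  outer loop
   vertex 3.4 2.8 0.8
   vertex 4.8 2.0 0.6
   vertex 2.8 0.2 3.8
  endloop
 endfacet
 facet normal 0.315 0.432 0.845
  outer loop
   vertex 1.2 4.8 3.4
   vertex 0.4 4.6 3.8
   vertex 4.0 0.8 4.4
  endloop
 endfacet
 facet normal 0.728 0.595 0.341
  outer loop
   vertex 1.2 4.8 3.4
   vertex 4.0 0.8 4.4
   vertex 4.8 2.0 0.6
  endloop
 endfacet
 facet normal -0.487 0.443 -0.753
  outer loop
   vertex 1.2 4.8 3.4
   vertex 3.4 2.8 0.8
   vertex 0.4 4.6 3.8
  endloop
 endfacet
 facet normal 0.447 0.851 -0.277
  outer loop
   vertex 1.2 4.8 3.4
   vertex 4.8 2.0 0.6
   vertex 3.4 2.8 0.8
  endloop
 endfacet
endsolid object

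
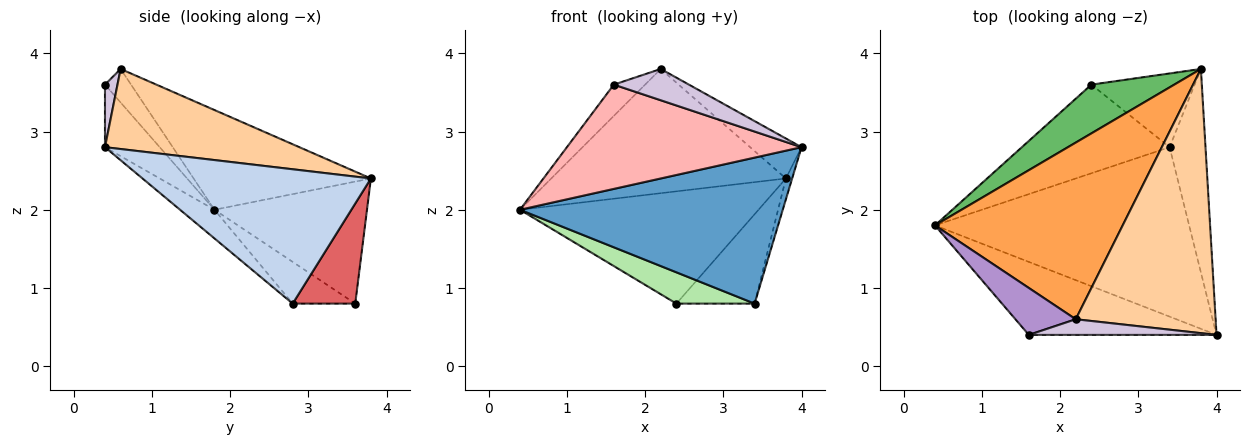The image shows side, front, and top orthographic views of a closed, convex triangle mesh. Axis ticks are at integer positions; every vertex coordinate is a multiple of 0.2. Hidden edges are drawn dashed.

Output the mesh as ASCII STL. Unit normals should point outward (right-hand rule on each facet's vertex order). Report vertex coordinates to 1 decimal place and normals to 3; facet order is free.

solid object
 facet normal -0.085 -0.650 -0.755
  outer loop
   vertex 3.4 2.8 0.8
   vertex 4.0 0.4 2.8
   vertex 0.4 1.8 2.0
  endloop
 endfacet
 facet normal 0.966 0.026 -0.258
  outer loop
   vertex 3.4 2.8 0.8
   vertex 3.8 3.8 2.4
   vertex 4.0 0.4 2.8
  endloop
 endfacet
 facet normal -0.399 0.528 0.750
  outer loop
   vertex 2.2 0.6 3.8
   vertex 3.8 3.8 2.4
   vertex 0.4 1.8 2.0
  endloop
 endfacet
 facet normal 0.493 0.130 0.861
  outer loop
   vertex 2.2 0.6 3.8
   vertex 4.0 0.4 2.8
   vertex 3.8 3.8 2.4
  endloop
 endfacet
 facet normal -0.506 0.791 0.344
  outer loop
   vertex 2.4 3.6 0.8
   vertex 0.4 1.8 2.0
   vertex 3.8 3.8 2.4
  endloop
 endfacet
 facet normal -0.257 -0.322 -0.911
  outer loop
   vertex 2.4 3.6 0.8
   vertex 3.4 2.8 0.8
   vertex 0.4 1.8 2.0
  endloop
 endfacet
 facet normal 0.525 0.656 -0.542
  outer loop
   vertex 2.4 3.6 0.8
   vertex 3.8 3.8 2.4
   vertex 3.4 2.8 0.8
  endloop
 endfacet
 facet normal -0.188 -0.805 -0.563
  outer loop
   vertex 1.6 0.4 3.6
   vertex 0.4 1.8 2.0
   vertex 4.0 0.4 2.8
  endloop
 endfacet
 facet normal -0.420 0.504 0.755
  outer loop
   vertex 1.6 0.4 3.6
   vertex 2.2 0.6 3.8
   vertex 0.4 1.8 2.0
  endloop
 endfacet
 facet normal 0.147 -0.885 0.442
  outer loop
   vertex 1.6 0.4 3.6
   vertex 4.0 0.4 2.8
   vertex 2.2 0.6 3.8
  endloop
 endfacet
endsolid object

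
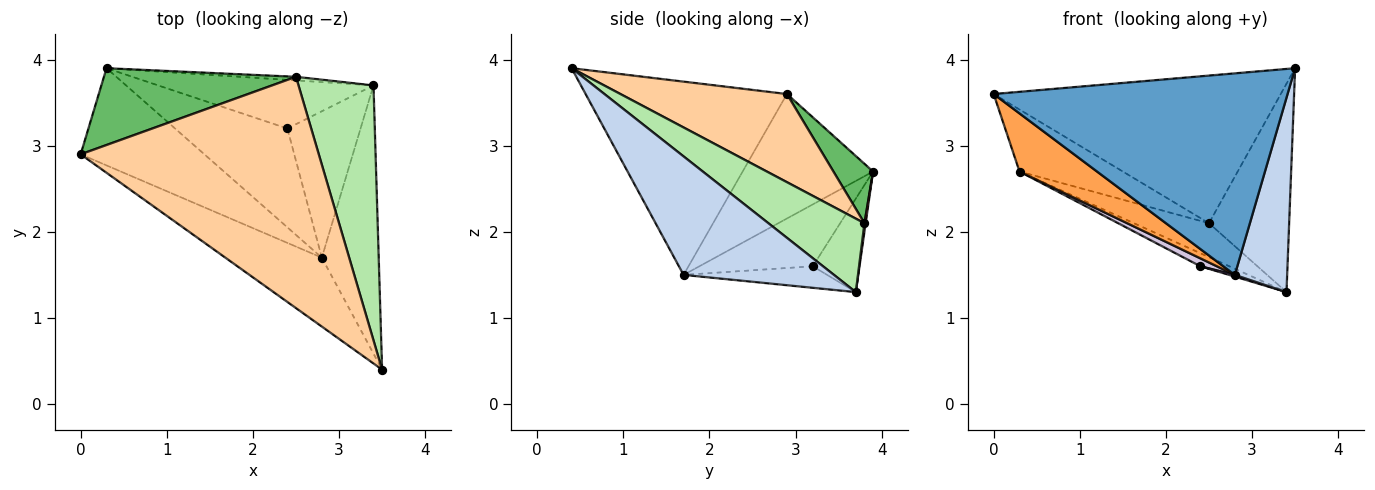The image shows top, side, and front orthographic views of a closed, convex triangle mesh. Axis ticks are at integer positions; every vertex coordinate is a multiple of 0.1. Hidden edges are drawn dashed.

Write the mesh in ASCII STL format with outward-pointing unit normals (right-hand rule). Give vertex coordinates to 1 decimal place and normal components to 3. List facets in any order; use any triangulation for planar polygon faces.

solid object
 facet normal -0.544 -0.794 -0.271
  outer loop
   vertex 2.8 1.7 1.5
   vertex 3.5 0.4 3.9
   vertex 0.0 2.9 3.6
  endloop
 endfacet
 facet normal 0.860 -0.299 -0.413
  outer loop
   vertex 2.8 1.7 1.5
   vertex 3.4 3.7 1.3
   vertex 3.5 0.4 3.9
  endloop
 endfacet
 facet normal -0.654 -0.388 -0.650
  outer loop
   vertex 2.8 1.7 1.5
   vertex 0.0 2.9 3.6
   vertex 0.3 3.9 2.7
  endloop
 endfacet
 facet normal 0.298 0.514 0.805
  outer loop
   vertex 2.5 3.8 2.1
   vertex 0.0 2.9 3.6
   vertex 3.5 0.4 3.9
  endloop
 endfacet
 facet normal 0.234 0.611 0.757
  outer loop
   vertex 2.5 3.8 2.1
   vertex 0.3 3.9 2.7
   vertex 0.0 2.9 3.6
  endloop
 endfacet
 facet normal 0.604 0.504 0.617
  outer loop
   vertex 2.5 3.8 2.1
   vertex 3.5 0.4 3.9
   vertex 3.4 3.7 1.3
  endloop
 endfacet
 facet normal 0.016 0.994 -0.106
  outer loop
   vertex 2.5 3.8 2.1
   vertex 3.4 3.7 1.3
   vertex 0.3 3.9 2.7
  endloop
 endfacet
 facet normal -0.387 0.239 -0.891
  outer loop
   vertex 2.4 3.2 1.6
   vertex 0.3 3.9 2.7
   vertex 3.4 3.7 1.3
  endloop
 endfacet
 facet normal -0.282 -0.011 -0.959
  outer loop
   vertex 2.4 3.2 1.6
   vertex 3.4 3.7 1.3
   vertex 2.8 1.7 1.5
  endloop
 endfacet
 facet normal -0.481 -0.070 -0.874
  outer loop
   vertex 2.4 3.2 1.6
   vertex 2.8 1.7 1.5
   vertex 0.3 3.9 2.7
  endloop
 endfacet
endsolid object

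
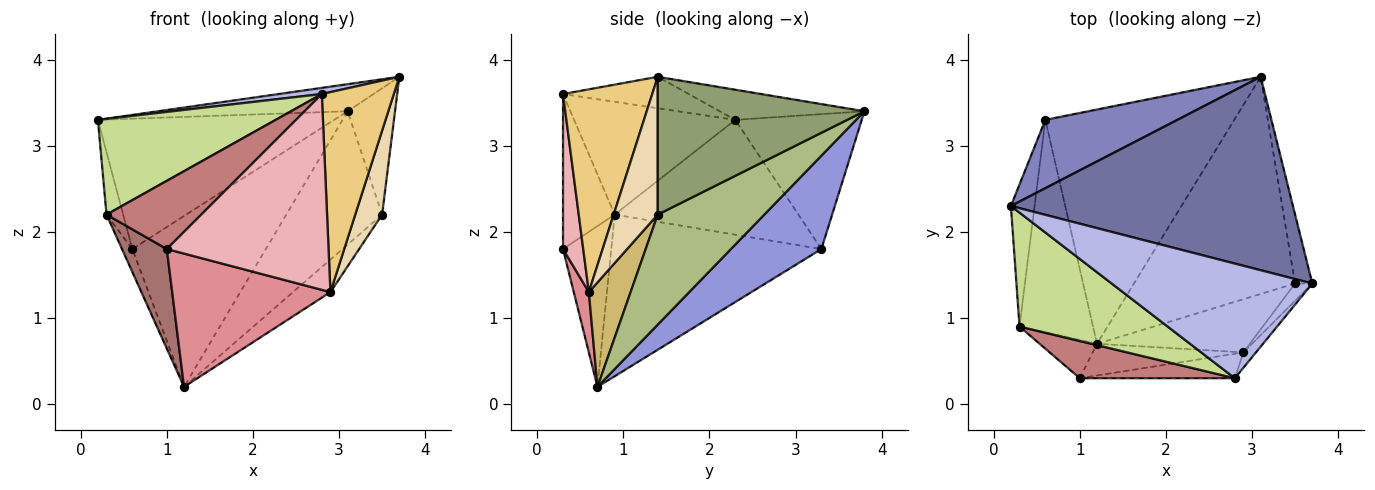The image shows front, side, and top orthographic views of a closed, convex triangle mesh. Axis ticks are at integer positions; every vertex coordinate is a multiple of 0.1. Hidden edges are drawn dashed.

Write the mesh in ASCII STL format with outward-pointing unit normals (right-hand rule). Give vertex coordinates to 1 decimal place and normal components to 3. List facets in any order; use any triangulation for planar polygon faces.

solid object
 facet normal -0.105 0.138 0.985
  outer loop
   vertex 3.1 3.8 3.4
   vertex 0.2 2.3 3.3
   vertex 3.7 1.4 3.8
  endloop
 endfacet
 facet normal -0.428 0.800 0.419
  outer loop
   vertex 0.6 3.3 1.8
   vertex 0.2 2.3 3.3
   vertex 3.1 3.8 3.4
  endloop
 endfacet
 facet normal 0.371 0.547 -0.750
  outer loop
   vertex 0.6 3.3 1.8
   vertex 3.1 3.8 3.4
   vertex 1.2 0.7 0.2
  endloop
 endfacet
 facet normal -0.155 -0.053 0.987
  outer loop
   vertex 2.8 0.3 3.6
   vertex 3.7 1.4 3.8
   vertex 0.2 2.3 3.3
  endloop
 endfacet
 facet normal 0.968 0.222 -0.121
  outer loop
   vertex 3.5 1.4 2.2
   vertex 3.1 3.8 3.4
   vertex 3.7 1.4 3.8
  endloop
 endfacet
 facet normal 0.503 0.452 -0.737
  outer loop
   vertex 3.5 1.4 2.2
   vertex 1.2 0.7 0.2
   vertex 3.1 3.8 3.4
  endloop
 endfacet
 facet normal -0.504 -0.556 0.661
  outer loop
   vertex 0.3 0.9 2.2
   vertex 2.8 0.3 3.6
   vertex 0.2 2.3 3.3
  endloop
 endfacet
 facet normal -0.976 0.088 -0.201
  outer loop
   vertex 0.3 0.9 2.2
   vertex 0.2 2.3 3.3
   vertex 0.6 3.3 1.8
  endloop
 endfacet
 facet normal -0.909 0.045 -0.414
  outer loop
   vertex 0.3 0.9 2.2
   vertex 0.6 3.3 1.8
   vertex 1.2 0.7 0.2
  endloop
 endfacet
 facet normal 0.503 0.451 -0.737
  outer loop
   vertex 2.9 0.6 1.3
   vertex 1.2 0.7 0.2
   vertex 3.5 1.4 2.2
  endloop
 endfacet
 facet normal 0.777 -0.627 -0.048
  outer loop
   vertex 2.9 0.6 1.3
   vertex 3.7 1.4 3.8
   vertex 2.8 0.3 3.6
  endloop
 endfacet
 facet normal 0.849 -0.517 -0.106
  outer loop
   vertex 2.9 0.6 1.3
   vertex 3.5 1.4 2.2
   vertex 3.7 1.4 3.8
  endloop
 endfacet
 facet normal -0.709 -0.658 -0.253
  outer loop
   vertex 1.0 0.3 1.8
   vertex 0.3 0.9 2.2
   vertex 1.2 0.7 0.2
  endloop
 endfacet
 facet normal -0.432 -0.792 0.432
  outer loop
   vertex 1.0 0.3 1.8
   vertex 2.8 0.3 3.6
   vertex 0.3 0.9 2.2
  endloop
 endfacet
 facet normal 0.092 -0.969 -0.231
  outer loop
   vertex 1.0 0.3 1.8
   vertex 1.2 0.7 0.2
   vertex 2.9 0.6 1.3
  endloop
 endfacet
 facet normal 0.123 -0.985 -0.123
  outer loop
   vertex 1.0 0.3 1.8
   vertex 2.9 0.6 1.3
   vertex 2.8 0.3 3.6
  endloop
 endfacet
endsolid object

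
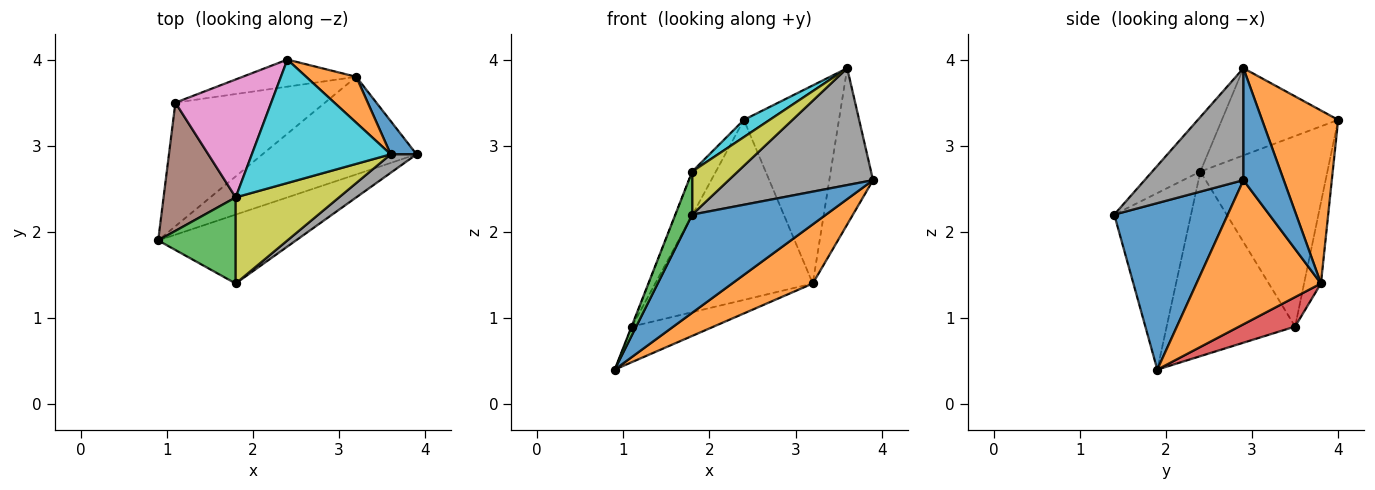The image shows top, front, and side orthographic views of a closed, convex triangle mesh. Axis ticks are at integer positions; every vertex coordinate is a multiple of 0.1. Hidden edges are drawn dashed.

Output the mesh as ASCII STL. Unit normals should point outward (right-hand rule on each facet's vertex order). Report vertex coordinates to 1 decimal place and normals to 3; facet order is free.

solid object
 facet normal 0.570 -0.672 -0.472
  outer loop
   vertex 1.8 1.4 2.2
   vertex 0.9 1.9 0.4
   vertex 3.9 2.9 2.6
  endloop
 endfacet
 facet normal 0.625 -0.405 -0.668
  outer loop
   vertex 3.2 3.8 1.4
   vertex 3.9 2.9 2.6
   vertex 0.9 1.9 0.4
  endloop
 endfacet
 facet normal -0.898 -0.197 0.394
  outer loop
   vertex 1.8 2.4 2.7
   vertex 0.9 1.9 0.4
   vertex 1.8 1.4 2.2
  endloop
 endfacet
 facet normal 0.186 0.272 -0.944
  outer loop
   vertex 1.1 3.5 0.9
   vertex 3.2 3.8 1.4
   vertex 0.9 1.9 0.4
  endloop
 endfacet
 facet normal -0.105 0.983 -0.148
  outer loop
   vertex 1.1 3.5 0.9
   vertex 2.4 4.0 3.3
   vertex 3.2 3.8 1.4
  endloop
 endfacet
 facet normal -0.931 0.003 0.364
  outer loop
   vertex 1.1 3.5 0.9
   vertex 0.9 1.9 0.4
   vertex 1.8 2.4 2.7
  endloop
 endfacet
 facet normal -0.881 0.164 0.443
  outer loop
   vertex 1.1 3.5 0.9
   vertex 1.8 2.4 2.7
   vertex 2.4 4.0 3.3
  endloop
 endfacet
 facet normal 0.560 -0.818 0.129
  outer loop
   vertex 3.6 2.9 3.9
   vertex 1.8 1.4 2.2
   vertex 3.9 2.9 2.6
  endloop
 endfacet
 facet normal -0.427 -0.404 0.809
  outer loop
   vertex 3.6 2.9 3.9
   vertex 1.8 2.4 2.7
   vertex 1.8 1.4 2.2
  endloop
 endfacet
 facet normal -0.528 -0.117 0.841
  outer loop
   vertex 3.6 2.9 3.9
   vertex 2.4 4.0 3.3
   vertex 1.8 2.4 2.7
  endloop
 endfacet
 facet normal 0.669 0.727 0.154
  outer loop
   vertex 3.6 2.9 3.9
   vertex 3.9 2.9 2.6
   vertex 3.2 3.8 1.4
  endloop
 endfacet
 facet normal 0.615 0.768 0.178
  outer loop
   vertex 3.6 2.9 3.9
   vertex 3.2 3.8 1.4
   vertex 2.4 4.0 3.3
  endloop
 endfacet
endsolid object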